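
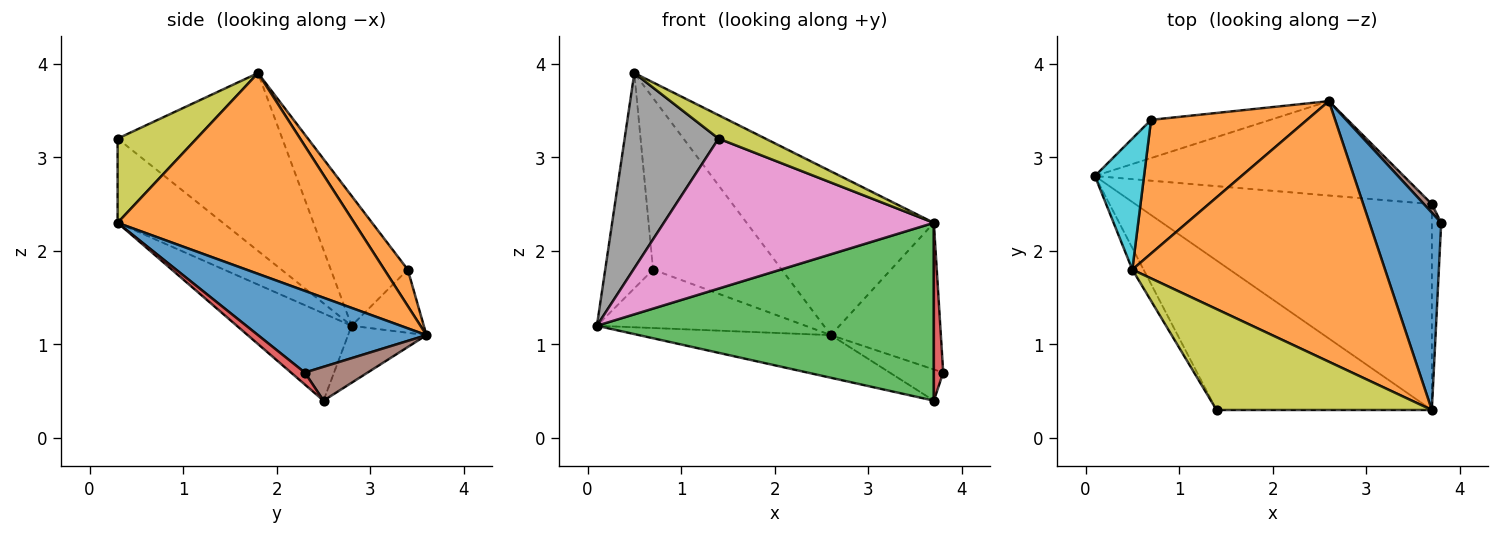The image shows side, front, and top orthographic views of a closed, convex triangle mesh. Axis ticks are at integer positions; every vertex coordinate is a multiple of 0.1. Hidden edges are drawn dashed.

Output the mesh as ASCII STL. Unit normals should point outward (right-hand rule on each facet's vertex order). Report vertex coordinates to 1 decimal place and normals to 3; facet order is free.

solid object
 facet normal 0.675 0.440 0.593
  outer loop
   vertex 2.6 3.6 1.1
   vertex 3.7 0.3 2.3
   vertex 3.8 2.3 0.7
  endloop
 endfacet
 facet normal 0.558 0.442 0.702
  outer loop
   vertex 2.6 3.6 1.1
   vertex 0.5 1.8 3.9
   vertex 3.7 0.3 2.3
  endloop
 endfacet
 facet normal -0.217 -0.638 -0.739
  outer loop
   vertex 3.7 2.5 0.4
   vertex 3.7 0.3 2.3
   vertex 0.1 2.8 1.2
  endloop
 endfacet
 facet normal 0.694 -0.471 -0.545
  outer loop
   vertex 3.7 2.5 0.4
   vertex 3.8 2.3 0.7
   vertex 3.7 0.3 2.3
  endloop
 endfacet
 facet normal -0.166 0.406 -0.899
  outer loop
   vertex 3.7 2.5 0.4
   vertex 0.1 2.8 1.2
   vertex 2.6 3.6 1.1
  endloop
 endfacet
 facet normal 0.750 0.638 0.175
  outer loop
   vertex 3.7 2.5 0.4
   vertex 2.6 3.6 1.1
   vertex 3.8 2.3 0.7
  endloop
 endfacet
 facet normal -0.266 -0.683 -0.680
  outer loop
   vertex 1.4 0.3 3.2
   vertex 0.1 2.8 1.2
   vertex 3.7 0.3 2.3
  endloop
 endfacet
 facet normal -0.867 -0.495 -0.055
  outer loop
   vertex 1.4 0.3 3.2
   vertex 0.5 1.8 3.9
   vertex 0.1 2.8 1.2
  endloop
 endfacet
 facet normal 0.356 -0.211 0.910
  outer loop
   vertex 1.4 0.3 3.2
   vertex 3.7 0.3 2.3
   vertex 0.5 1.8 3.9
  endloop
 endfacet
 facet normal -0.809 0.503 0.306
  outer loop
   vertex 0.7 3.4 1.8
   vertex 0.1 2.8 1.2
   vertex 0.5 1.8 3.9
  endloop
 endfacet
 facet normal -0.278 0.804 -0.526
  outer loop
   vertex 0.7 3.4 1.8
   vertex 2.6 3.6 1.1
   vertex 0.1 2.8 1.2
  endloop
 endfacet
 facet normal 0.142 0.781 0.608
  outer loop
   vertex 0.7 3.4 1.8
   vertex 0.5 1.8 3.9
   vertex 2.6 3.6 1.1
  endloop
 endfacet
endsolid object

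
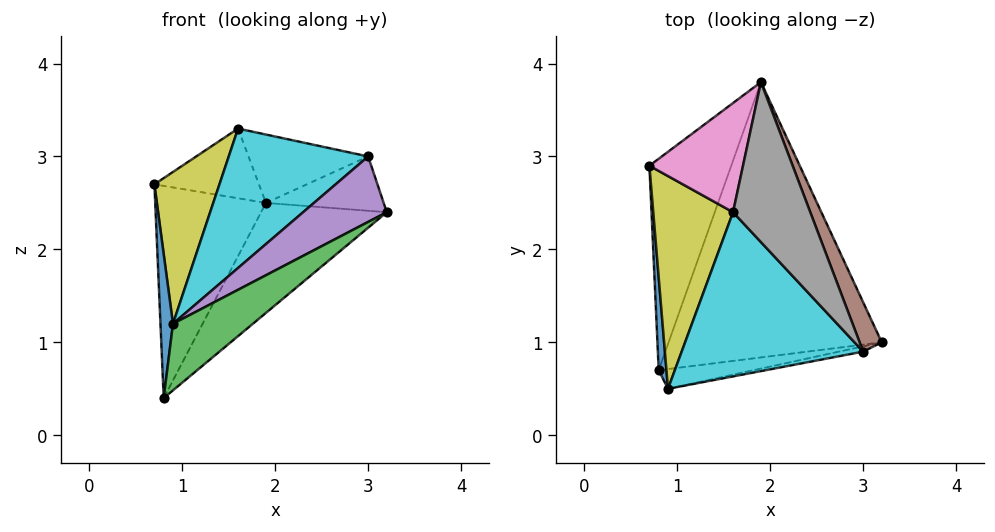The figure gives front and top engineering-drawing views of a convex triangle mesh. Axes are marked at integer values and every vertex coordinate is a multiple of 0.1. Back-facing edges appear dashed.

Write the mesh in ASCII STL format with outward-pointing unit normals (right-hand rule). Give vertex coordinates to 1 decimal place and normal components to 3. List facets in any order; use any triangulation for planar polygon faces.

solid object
 facet normal -0.986 -0.138 0.089
  outer loop
   vertex 0.8 0.7 0.4
   vertex 0.9 0.5 1.2
   vertex 0.7 2.9 2.7
  endloop
 endfacet
 facet normal -0.544 0.594 -0.592
  outer loop
   vertex 0.8 0.7 0.4
   vertex 0.7 2.9 2.7
   vertex 1.9 3.8 2.5
  endloop
 endfacet
 facet normal 0.336 -0.903 -0.268
  outer loop
   vertex 0.8 0.7 0.4
   vertex 3.2 1.0 2.4
   vertex 0.9 0.5 1.2
  endloop
 endfacet
 facet normal 0.588 0.300 -0.751
  outer loop
   vertex 0.8 0.7 0.4
   vertex 1.9 3.8 2.5
   vertex 3.2 1.0 2.4
  endloop
 endfacet
 facet normal 0.250 -0.965 -0.077
  outer loop
   vertex 3.0 0.9 3.0
   vertex 0.9 0.5 1.2
   vertex 3.2 1.0 2.4
  endloop
 endfacet
 facet normal 0.855 0.384 0.349
  outer loop
   vertex 3.0 0.9 3.0
   vertex 3.2 1.0 2.4
   vertex 1.9 3.8 2.5
  endloop
 endfacet
 facet normal -0.254 0.520 0.815
  outer loop
   vertex 1.6 2.4 3.3
   vertex 1.9 3.8 2.5
   vertex 0.7 2.9 2.7
  endloop
 endfacet
 facet normal 0.526 0.334 0.782
  outer loop
   vertex 1.6 2.4 3.3
   vertex 3.0 0.9 3.0
   vertex 1.9 3.8 2.5
  endloop
 endfacet
 facet normal -0.654 -0.439 0.616
  outer loop
   vertex 1.6 2.4 3.3
   vertex 0.7 2.9 2.7
   vertex 0.9 0.5 1.2
  endloop
 endfacet
 facet normal -0.468 -0.572 0.674
  outer loop
   vertex 1.6 2.4 3.3
   vertex 0.9 0.5 1.2
   vertex 3.0 0.9 3.0
  endloop
 endfacet
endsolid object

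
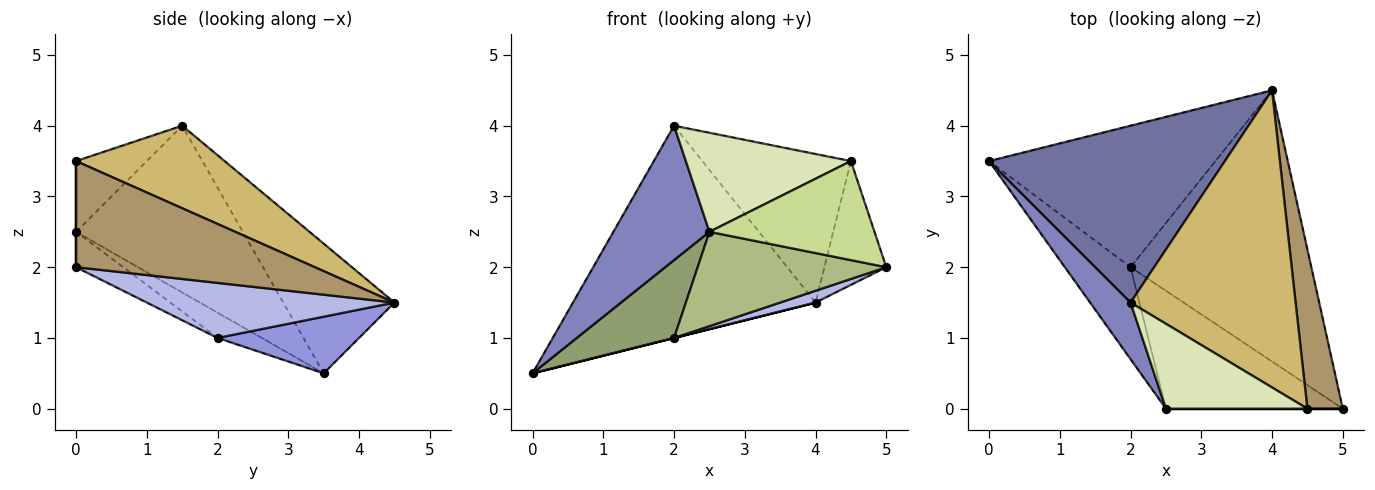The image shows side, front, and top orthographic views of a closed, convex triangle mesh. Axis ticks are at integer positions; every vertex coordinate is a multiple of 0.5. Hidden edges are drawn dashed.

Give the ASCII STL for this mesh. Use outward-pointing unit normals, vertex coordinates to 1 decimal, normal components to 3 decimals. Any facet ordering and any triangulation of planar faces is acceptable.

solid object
 facet normal -0.332 0.725 0.604
  outer loop
   vertex 2.0 1.5 4.0
   vertex 4.0 4.5 1.5
   vertex 0.0 3.5 0.5
  endloop
 endfacet
 facet normal -0.848 -0.488 0.206
  outer loop
   vertex 2.5 0.0 2.5
   vertex 2.0 1.5 4.0
   vertex 0.0 3.5 0.5
  endloop
 endfacet
 facet normal 0.243 0.000 -0.970
  outer loop
   vertex 2.0 2.0 1.0
   vertex 0.0 3.5 0.5
   vertex 4.0 4.5 1.5
  endloop
 endfacet
 facet normal 0.291 -0.042 -0.956
  outer loop
   vertex 2.0 2.0 1.0
   vertex 4.0 4.5 1.5
   vertex 5.0 0.0 2.0
  endloop
 endfacet
 facet normal -0.282 -0.620 -0.732
  outer loop
   vertex 2.0 2.0 1.0
   vertex 2.5 0.0 2.5
   vertex 0.0 3.5 0.5
  endloop
 endfacet
 facet normal -0.154 -0.617 -0.772
  outer loop
   vertex 2.0 2.0 1.0
   vertex 5.0 0.0 2.0
   vertex 2.5 0.0 2.5
  endloop
 endfacet
 facet normal 0.000 -1.000 0.000
  outer loop
   vertex 4.5 0.0 3.5
   vertex 2.5 0.0 2.5
   vertex 5.0 0.0 2.0
  endloop
 endfacet
 facet normal -0.309 -0.722 0.619
  outer loop
   vertex 4.5 0.0 3.5
   vertex 2.0 1.5 4.0
   vertex 2.5 0.0 2.5
  endloop
 endfacet
 facet normal 0.921 0.239 0.307
  outer loop
   vertex 4.5 0.0 3.5
   vertex 5.0 0.0 2.0
   vertex 4.0 4.5 1.5
  endloop
 endfacet
 facet normal 0.408 0.408 0.816
  outer loop
   vertex 4.5 0.0 3.5
   vertex 4.0 4.5 1.5
   vertex 2.0 1.5 4.0
  endloop
 endfacet
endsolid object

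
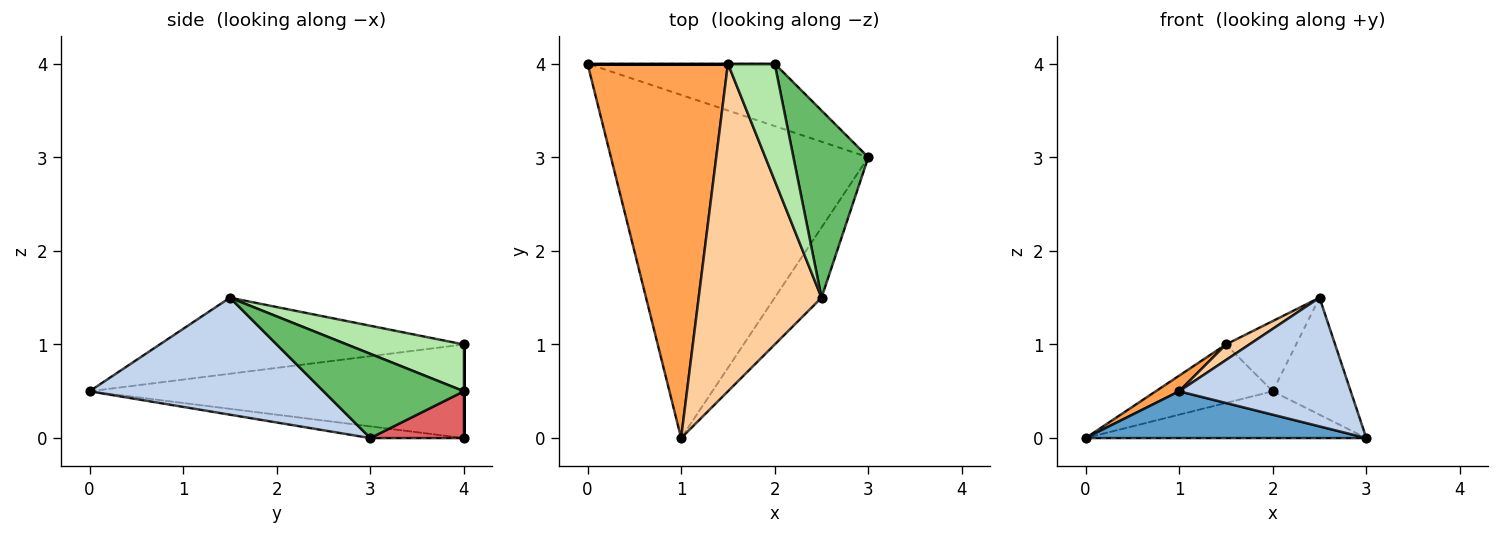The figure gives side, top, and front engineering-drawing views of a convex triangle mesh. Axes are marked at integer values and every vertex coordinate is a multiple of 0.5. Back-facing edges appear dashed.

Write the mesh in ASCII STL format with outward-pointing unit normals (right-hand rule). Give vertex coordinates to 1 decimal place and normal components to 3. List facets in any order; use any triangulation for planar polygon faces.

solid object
 facet normal -0.045 -0.135 -0.990
  outer loop
   vertex 1.0 0.0 0.5
   vertex 0.0 4.0 0.0
   vertex 3.0 3.0 0.0
  endloop
 endfacet
 facet normal 0.767 -0.563 -0.307
  outer loop
   vertex 2.5 1.5 1.5
   vertex 1.0 0.0 0.5
   vertex 3.0 3.0 0.0
  endloop
 endfacet
 facet normal -0.554 -0.035 0.832
  outer loop
   vertex 1.5 4.0 1.0
   vertex 0.0 4.0 0.0
   vertex 1.0 0.0 0.5
  endloop
 endfacet
 facet normal -0.526 -0.040 0.850
  outer loop
   vertex 1.5 4.0 1.0
   vertex 1.0 0.0 0.5
   vertex 2.5 1.5 1.5
  endloop
 endfacet
 facet normal 0.690 0.383 0.614
  outer loop
   vertex 2.0 4.0 0.5
   vertex 2.5 1.5 1.5
   vertex 3.0 3.0 0.0
  endloop
 endfacet
 facet normal 0.651 0.391 0.651
  outer loop
   vertex 2.0 4.0 0.5
   vertex 1.5 4.0 1.0
   vertex 2.5 1.5 1.5
  endloop
 endfacet
 facet normal 0.196 0.588 -0.784
  outer loop
   vertex 2.0 4.0 0.5
   vertex 3.0 3.0 0.0
   vertex 0.0 4.0 0.0
  endloop
 endfacet
 facet normal 0.000 1.000 0.000
  outer loop
   vertex 2.0 4.0 0.5
   vertex 0.0 4.0 0.0
   vertex 1.5 4.0 1.0
  endloop
 endfacet
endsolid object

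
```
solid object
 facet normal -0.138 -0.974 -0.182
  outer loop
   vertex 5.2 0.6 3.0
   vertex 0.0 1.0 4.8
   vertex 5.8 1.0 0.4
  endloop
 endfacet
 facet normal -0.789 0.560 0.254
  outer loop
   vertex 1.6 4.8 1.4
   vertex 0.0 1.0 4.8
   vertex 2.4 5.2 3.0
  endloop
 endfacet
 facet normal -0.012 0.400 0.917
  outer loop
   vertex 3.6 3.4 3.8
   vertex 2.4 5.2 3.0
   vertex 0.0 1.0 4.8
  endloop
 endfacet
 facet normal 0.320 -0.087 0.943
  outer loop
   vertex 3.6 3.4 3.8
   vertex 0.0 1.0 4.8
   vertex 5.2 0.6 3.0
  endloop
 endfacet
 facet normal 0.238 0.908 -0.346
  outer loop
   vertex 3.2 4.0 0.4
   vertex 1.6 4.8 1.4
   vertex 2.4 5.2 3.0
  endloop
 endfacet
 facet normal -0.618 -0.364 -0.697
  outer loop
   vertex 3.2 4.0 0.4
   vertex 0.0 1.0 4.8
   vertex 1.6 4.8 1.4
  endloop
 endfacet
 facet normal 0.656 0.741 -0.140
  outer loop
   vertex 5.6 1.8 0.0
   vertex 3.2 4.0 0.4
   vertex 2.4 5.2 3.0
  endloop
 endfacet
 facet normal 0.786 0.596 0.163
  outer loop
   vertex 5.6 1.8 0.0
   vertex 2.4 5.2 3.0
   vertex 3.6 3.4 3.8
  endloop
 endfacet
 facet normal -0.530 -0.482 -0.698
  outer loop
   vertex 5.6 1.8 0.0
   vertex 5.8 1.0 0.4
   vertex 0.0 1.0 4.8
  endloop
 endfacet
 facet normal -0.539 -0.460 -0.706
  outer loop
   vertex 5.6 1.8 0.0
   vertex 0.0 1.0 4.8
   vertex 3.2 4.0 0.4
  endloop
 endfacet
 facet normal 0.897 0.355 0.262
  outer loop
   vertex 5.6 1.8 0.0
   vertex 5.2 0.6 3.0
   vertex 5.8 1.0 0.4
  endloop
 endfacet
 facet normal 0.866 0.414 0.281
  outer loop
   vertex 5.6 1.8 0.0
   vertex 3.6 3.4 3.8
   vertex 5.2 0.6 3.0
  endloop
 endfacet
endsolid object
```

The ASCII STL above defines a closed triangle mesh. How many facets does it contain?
12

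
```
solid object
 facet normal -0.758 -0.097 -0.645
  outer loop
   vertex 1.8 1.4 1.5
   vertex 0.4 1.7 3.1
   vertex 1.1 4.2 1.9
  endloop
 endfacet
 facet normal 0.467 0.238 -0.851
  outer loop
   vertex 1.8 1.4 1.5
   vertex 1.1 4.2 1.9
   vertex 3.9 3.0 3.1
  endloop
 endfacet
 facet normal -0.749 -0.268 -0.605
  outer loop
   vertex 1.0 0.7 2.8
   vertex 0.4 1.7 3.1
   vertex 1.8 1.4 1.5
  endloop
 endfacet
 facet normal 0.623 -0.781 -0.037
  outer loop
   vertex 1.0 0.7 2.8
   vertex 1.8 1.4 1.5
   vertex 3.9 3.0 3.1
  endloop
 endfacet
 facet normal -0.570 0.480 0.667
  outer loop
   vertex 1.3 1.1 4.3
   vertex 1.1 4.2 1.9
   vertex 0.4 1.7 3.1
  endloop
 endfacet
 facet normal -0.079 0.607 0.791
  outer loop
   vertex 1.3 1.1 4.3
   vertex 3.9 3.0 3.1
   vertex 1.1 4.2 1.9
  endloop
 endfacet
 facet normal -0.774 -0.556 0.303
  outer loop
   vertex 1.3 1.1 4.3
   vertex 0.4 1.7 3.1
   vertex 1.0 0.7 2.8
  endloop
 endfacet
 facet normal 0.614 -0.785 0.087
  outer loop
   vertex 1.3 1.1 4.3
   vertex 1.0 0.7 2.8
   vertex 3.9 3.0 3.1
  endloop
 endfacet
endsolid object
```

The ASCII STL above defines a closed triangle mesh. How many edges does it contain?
12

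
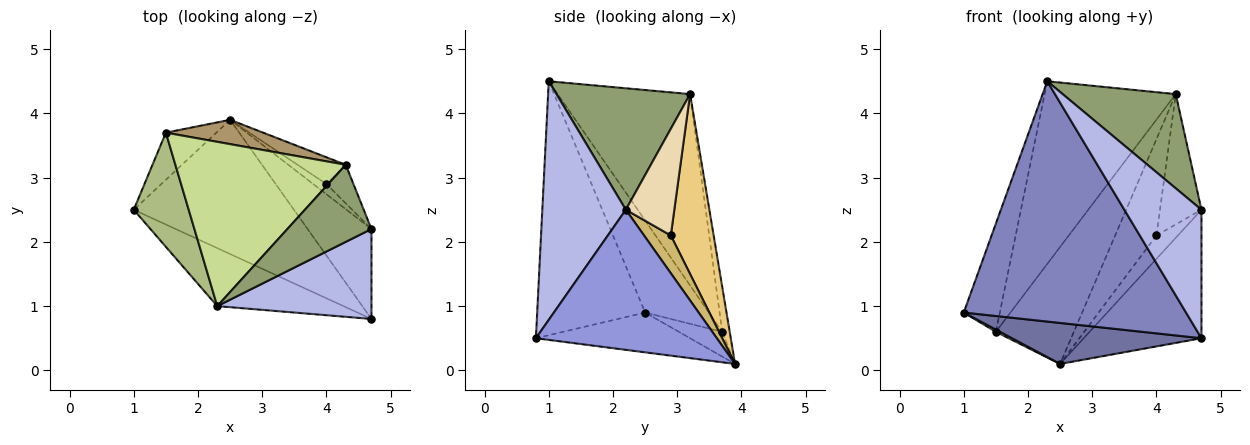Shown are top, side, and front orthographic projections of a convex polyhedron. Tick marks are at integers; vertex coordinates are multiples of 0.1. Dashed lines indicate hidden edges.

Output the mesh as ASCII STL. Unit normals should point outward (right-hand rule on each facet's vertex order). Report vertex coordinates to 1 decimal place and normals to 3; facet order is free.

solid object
 facet normal -0.231 -0.284 -0.931
  outer loop
   vertex 2.5 3.9 0.1
   vertex 4.7 0.8 0.5
   vertex 1.0 2.5 0.9
  endloop
 endfacet
 facet normal -0.427 -0.879 -0.212
  outer loop
   vertex 2.3 1.0 4.5
   vertex 1.0 2.5 0.9
   vertex 4.7 0.8 0.5
  endloop
 endfacet
 facet normal 0.783 0.510 -0.357
  outer loop
   vertex 4.7 2.2 2.5
   vertex 4.7 0.8 0.5
   vertex 2.5 3.9 0.1
  endloop
 endfacet
 facet normal 0.664 -0.613 0.429
  outer loop
   vertex 4.7 2.2 2.5
   vertex 2.3 1.0 4.5
   vertex 4.7 0.8 0.5
  endloop
 endfacet
 facet normal 0.675 -0.571 0.467
  outer loop
   vertex 4.3 3.2 4.3
   vertex 2.3 1.0 4.5
   vertex 4.7 2.2 2.5
  endloop
 endfacet
 facet normal -0.772 0.437 0.461
  outer loop
   vertex 1.5 3.7 0.6
   vertex 1.0 2.5 0.9
   vertex 2.3 1.0 4.5
  endloop
 endfacet
 facet normal -0.600 0.595 0.535
  outer loop
   vertex 1.5 3.7 0.6
   vertex 2.3 1.0 4.5
   vertex 4.3 3.2 4.3
  endloop
 endfacet
 facet normal -0.440 -0.041 -0.897
  outer loop
   vertex 1.5 3.7 0.6
   vertex 2.5 3.9 0.1
   vertex 1.0 2.5 0.9
  endloop
 endfacet
 facet normal -0.094 0.975 0.203
  outer loop
   vertex 1.5 3.7 0.6
   vertex 4.3 3.2 4.3
   vertex 2.5 3.9 0.1
  endloop
 endfacet
 facet normal 0.753 0.603 -0.264
  outer loop
   vertex 4.0 2.9 2.1
   vertex 4.7 2.2 2.5
   vertex 2.5 3.9 0.1
  endloop
 endfacet
 facet normal 0.707 0.682 -0.189
  outer loop
   vertex 4.0 2.9 2.1
   vertex 2.5 3.9 0.1
   vertex 4.3 3.2 4.3
  endloop
 endfacet
 facet normal 0.746 0.638 -0.189
  outer loop
   vertex 4.0 2.9 2.1
   vertex 4.3 3.2 4.3
   vertex 4.7 2.2 2.5
  endloop
 endfacet
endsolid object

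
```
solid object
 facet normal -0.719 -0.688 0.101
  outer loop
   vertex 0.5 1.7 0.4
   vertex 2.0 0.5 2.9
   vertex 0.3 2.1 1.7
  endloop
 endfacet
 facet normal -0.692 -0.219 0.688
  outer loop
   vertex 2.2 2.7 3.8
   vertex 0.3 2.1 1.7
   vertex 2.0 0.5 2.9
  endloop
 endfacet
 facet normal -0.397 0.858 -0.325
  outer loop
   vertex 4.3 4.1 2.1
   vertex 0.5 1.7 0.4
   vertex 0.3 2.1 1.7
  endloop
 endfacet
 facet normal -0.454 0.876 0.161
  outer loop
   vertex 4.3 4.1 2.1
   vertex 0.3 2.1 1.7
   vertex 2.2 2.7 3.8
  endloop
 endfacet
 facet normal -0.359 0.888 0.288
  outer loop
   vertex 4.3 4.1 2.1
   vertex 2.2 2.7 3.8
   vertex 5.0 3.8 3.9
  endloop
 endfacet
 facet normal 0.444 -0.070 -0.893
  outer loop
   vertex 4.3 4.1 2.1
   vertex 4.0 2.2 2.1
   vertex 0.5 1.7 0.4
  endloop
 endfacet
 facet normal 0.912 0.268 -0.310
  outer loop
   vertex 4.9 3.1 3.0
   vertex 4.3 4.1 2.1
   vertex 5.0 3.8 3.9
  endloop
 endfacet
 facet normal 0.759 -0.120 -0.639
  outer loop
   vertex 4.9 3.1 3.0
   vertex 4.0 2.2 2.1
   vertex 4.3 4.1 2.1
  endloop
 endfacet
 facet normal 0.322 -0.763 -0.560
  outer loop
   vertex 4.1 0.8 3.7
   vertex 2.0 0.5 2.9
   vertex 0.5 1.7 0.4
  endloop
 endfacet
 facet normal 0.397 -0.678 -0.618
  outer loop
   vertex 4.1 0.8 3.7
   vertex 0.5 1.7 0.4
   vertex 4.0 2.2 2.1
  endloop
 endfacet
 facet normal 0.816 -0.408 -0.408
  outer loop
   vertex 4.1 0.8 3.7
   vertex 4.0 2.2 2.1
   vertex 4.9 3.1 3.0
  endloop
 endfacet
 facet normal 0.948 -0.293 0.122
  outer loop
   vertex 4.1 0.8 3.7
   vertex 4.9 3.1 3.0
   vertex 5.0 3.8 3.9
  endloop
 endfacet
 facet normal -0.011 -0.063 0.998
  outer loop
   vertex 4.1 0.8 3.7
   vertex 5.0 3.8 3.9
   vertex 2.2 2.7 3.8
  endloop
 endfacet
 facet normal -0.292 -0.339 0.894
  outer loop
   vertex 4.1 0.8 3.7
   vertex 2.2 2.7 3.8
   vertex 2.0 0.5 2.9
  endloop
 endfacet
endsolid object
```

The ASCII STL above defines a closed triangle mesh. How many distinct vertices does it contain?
9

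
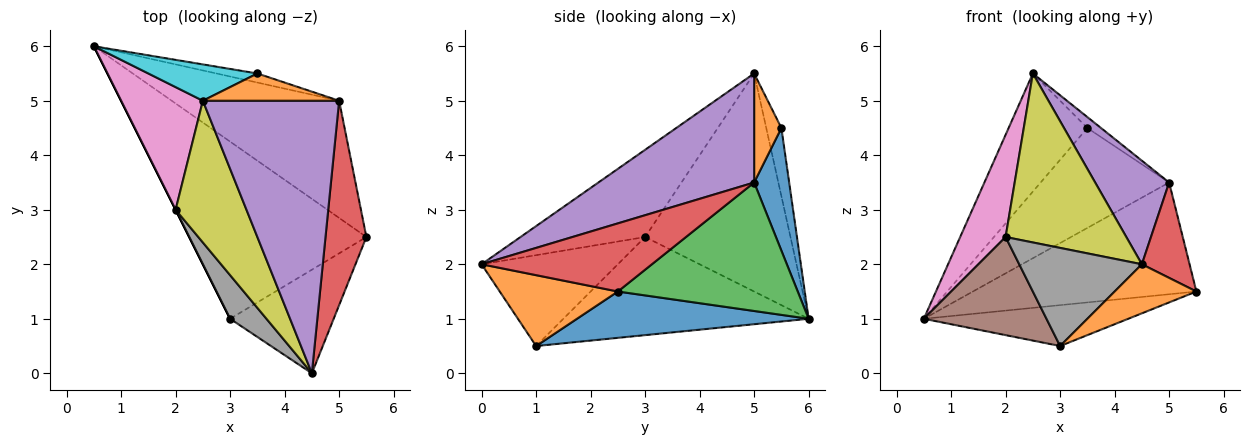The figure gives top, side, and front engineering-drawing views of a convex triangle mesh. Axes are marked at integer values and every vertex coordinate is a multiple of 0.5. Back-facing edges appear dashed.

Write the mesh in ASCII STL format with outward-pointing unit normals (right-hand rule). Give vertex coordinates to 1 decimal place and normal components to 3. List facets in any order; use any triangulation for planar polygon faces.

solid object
 facet normal 0.247 0.218 -0.944
  outer loop
   vertex 3.0 1.0 0.5
   vertex 0.5 6.0 1.0
   vertex 5.5 2.5 1.5
  endloop
 endfacet
 facet normal 0.526 -0.364 -0.769
  outer loop
   vertex 4.5 0.0 2.0
   vertex 3.0 1.0 0.5
   vertex 5.5 2.5 1.5
  endloop
 endfacet
 facet normal 0.486 0.603 -0.633
  outer loop
   vertex 5.0 5.0 3.5
   vertex 5.5 2.5 1.5
   vertex 0.5 6.0 1.0
  endloop
 endfacet
 facet normal 0.834 -0.233 0.500
  outer loop
   vertex 5.0 5.0 3.5
   vertex 4.5 0.0 2.0
   vertex 5.5 2.5 1.5
  endloop
 endfacet
 facet normal 0.599 -0.284 0.749
  outer loop
   vertex 5.0 5.0 3.5
   vertex 2.5 5.0 5.5
   vertex 4.5 0.0 2.0
  endloop
 endfacet
 facet normal -0.894 -0.447 0.000
  outer loop
   vertex 2.0 3.0 2.5
   vertex 0.5 6.0 1.0
   vertex 3.0 1.0 0.5
  endloop
 endfacet
 facet normal -0.899 -0.281 0.337
  outer loop
   vertex 2.0 3.0 2.5
   vertex 2.5 5.0 5.5
   vertex 0.5 6.0 1.0
  endloop
 endfacet
 facet normal -0.712 -0.641 0.285
  outer loop
   vertex 2.0 3.0 2.5
   vertex 3.0 1.0 0.5
   vertex 4.5 0.0 2.0
  endloop
 endfacet
 facet normal -0.620 -0.601 0.504
  outer loop
   vertex 2.0 3.0 2.5
   vertex 4.5 0.0 2.0
   vertex 2.5 5.0 5.5
  endloop
 endfacet
 facet normal -0.181 0.940 0.289
  outer loop
   vertex 3.5 5.5 4.5
   vertex 0.5 6.0 1.0
   vertex 2.5 5.0 5.5
  endloop
 endfacet
 facet normal 0.262 0.961 -0.087
  outer loop
   vertex 3.5 5.5 4.5
   vertex 5.0 5.0 3.5
   vertex 0.5 6.0 1.0
  endloop
 endfacet
 facet normal 0.596 0.298 0.745
  outer loop
   vertex 3.5 5.5 4.5
   vertex 2.5 5.0 5.5
   vertex 5.0 5.0 3.5
  endloop
 endfacet
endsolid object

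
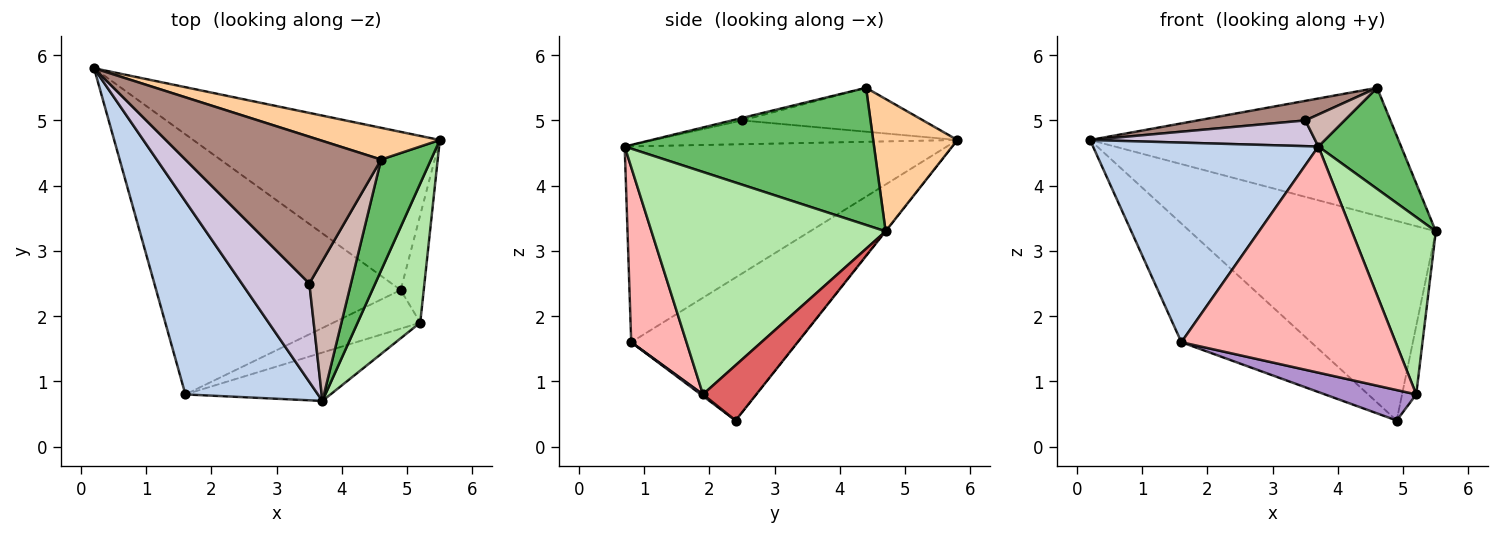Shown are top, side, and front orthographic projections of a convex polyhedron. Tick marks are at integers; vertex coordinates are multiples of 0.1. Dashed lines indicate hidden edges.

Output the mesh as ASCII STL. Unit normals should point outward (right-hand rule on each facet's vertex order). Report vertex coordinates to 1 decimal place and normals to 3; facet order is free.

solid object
 facet normal -0.001 0.784 -0.621
  outer loop
   vertex 4.9 2.4 0.4
   vertex 0.2 5.8 4.7
   vertex 5.5 4.7 3.3
  endloop
 endfacet
 facet normal -0.717 -0.501 0.485
  outer loop
   vertex 1.6 0.8 1.6
   vertex 3.7 0.7 4.6
   vertex 0.2 5.8 4.7
  endloop
 endfacet
 facet normal -0.470 0.366 -0.803
  outer loop
   vertex 1.6 0.8 1.6
   vertex 0.2 5.8 4.7
   vertex 4.9 2.4 0.4
  endloop
 endfacet
 facet normal 0.256 0.938 0.233
  outer loop
   vertex 4.6 4.4 5.5
   vertex 5.5 4.7 3.3
   vertex 0.2 5.8 4.7
  endloop
 endfacet
 facet normal 0.897 -0.298 0.326
  outer loop
   vertex 4.6 4.4 5.5
   vertex 3.7 0.7 4.6
   vertex 5.5 4.7 3.3
  endloop
 endfacet
 facet normal 0.910 -0.326 0.256
  outer loop
   vertex 5.2 1.9 0.8
   vertex 5.5 4.7 3.3
   vertex 3.7 0.7 4.6
  endloop
 endfacet
 facet normal 0.896 0.238 -0.374
  outer loop
   vertex 5.2 1.9 0.8
   vertex 4.9 2.4 0.4
   vertex 5.5 4.7 3.3
  endloop
 endfacet
 facet normal 0.245 -0.948 -0.203
  outer loop
   vertex 5.2 1.9 0.8
   vertex 3.7 0.7 4.6
   vertex 1.6 0.8 1.6
  endloop
 endfacet
 facet normal 0.015 -0.619 -0.785
  outer loop
   vertex 5.2 1.9 0.8
   vertex 1.6 0.8 1.6
   vertex 4.9 2.4 0.4
  endloop
 endfacet
 facet normal -0.323 -0.239 0.916
  outer loop
   vertex 3.5 2.5 5.0
   vertex 0.2 5.8 4.7
   vertex 3.7 0.7 4.6
  endloop
 endfacet
 facet normal -0.217 -0.129 0.968
  outer loop
   vertex 3.5 2.5 5.0
   vertex 4.6 4.4 5.5
   vertex 0.2 5.8 4.7
  endloop
 endfacet
 facet normal -0.058 -0.223 0.973
  outer loop
   vertex 3.5 2.5 5.0
   vertex 3.7 0.7 4.6
   vertex 4.6 4.4 5.5
  endloop
 endfacet
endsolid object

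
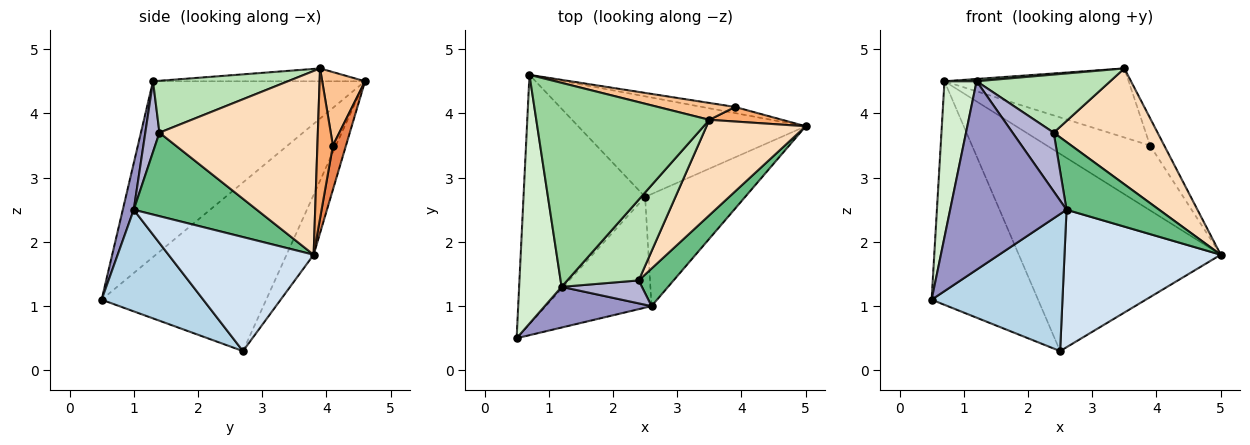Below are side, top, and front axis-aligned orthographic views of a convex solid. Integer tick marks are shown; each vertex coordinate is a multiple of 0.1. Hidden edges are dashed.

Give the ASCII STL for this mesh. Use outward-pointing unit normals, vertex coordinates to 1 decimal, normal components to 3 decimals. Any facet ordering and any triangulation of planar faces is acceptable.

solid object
 facet normal -0.718 0.465 -0.518
  outer loop
   vertex 2.5 2.7 0.3
   vertex 0.5 0.5 1.1
   vertex 0.7 4.6 4.5
  endloop
 endfacet
 facet normal -0.119 0.885 -0.451
  outer loop
   vertex 2.5 2.7 0.3
   vertex 0.7 4.6 4.5
   vertex 5.0 3.8 1.8
  endloop
 endfacet
 facet normal 0.517 -0.666 -0.538
  outer loop
   vertex 2.6 1.0 2.5
   vertex 0.5 0.5 1.1
   vertex 2.5 2.7 0.3
  endloop
 endfacet
 facet normal 0.584 -0.629 -0.513
  outer loop
   vertex 2.6 1.0 2.5
   vertex 2.5 2.7 0.3
   vertex 5.0 3.8 1.8
  endloop
 endfacet
 facet normal 0.125 0.988 -0.093
  outer loop
   vertex 3.9 4.1 3.5
   vertex 5.0 3.8 1.8
   vertex 0.7 4.6 4.5
  endloop
 endfacet
 facet normal 0.695 0.635 0.337
  outer loop
   vertex 3.9 4.1 3.5
   vertex 3.5 3.9 4.7
   vertex 5.0 3.8 1.8
  endloop
 endfacet
 facet normal 0.220 0.948 0.231
  outer loop
   vertex 3.9 4.1 3.5
   vertex 0.7 4.6 4.5
   vertex 3.5 3.9 4.7
  endloop
 endfacet
 facet normal 0.762 -0.500 0.411
  outer loop
   vertex 2.4 1.4 3.7
   vertex 5.0 3.8 1.8
   vertex 3.5 3.9 4.7
  endloop
 endfacet
 facet normal 0.758 -0.570 0.316
  outer loop
   vertex 2.4 1.4 3.7
   vertex 2.6 1.0 2.5
   vertex 5.0 3.8 1.8
  endloop
 endfacet
 facet normal -0.074 -0.011 0.997
  outer loop
   vertex 1.2 1.3 4.5
   vertex 3.5 3.9 4.7
   vertex 0.7 4.6 4.5
  endloop
 endfacet
 facet normal 0.508 -0.503 0.699
  outer loop
   vertex 1.2 1.3 4.5
   vertex 2.4 1.4 3.7
   vertex 3.5 3.9 4.7
  endloop
 endfacet
 facet normal -0.962 -0.146 0.232
  outer loop
   vertex 1.2 1.3 4.5
   vertex 0.7 4.6 4.5
   vertex 0.5 0.5 1.1
  endloop
 endfacet
 facet normal 0.092 -0.973 0.210
  outer loop
   vertex 1.2 1.3 4.5
   vertex 0.5 0.5 1.1
   vertex 2.6 1.0 2.5
  endloop
 endfacet
 facet normal 0.305 -0.887 0.347
  outer loop
   vertex 1.2 1.3 4.5
   vertex 2.6 1.0 2.5
   vertex 2.4 1.4 3.7
  endloop
 endfacet
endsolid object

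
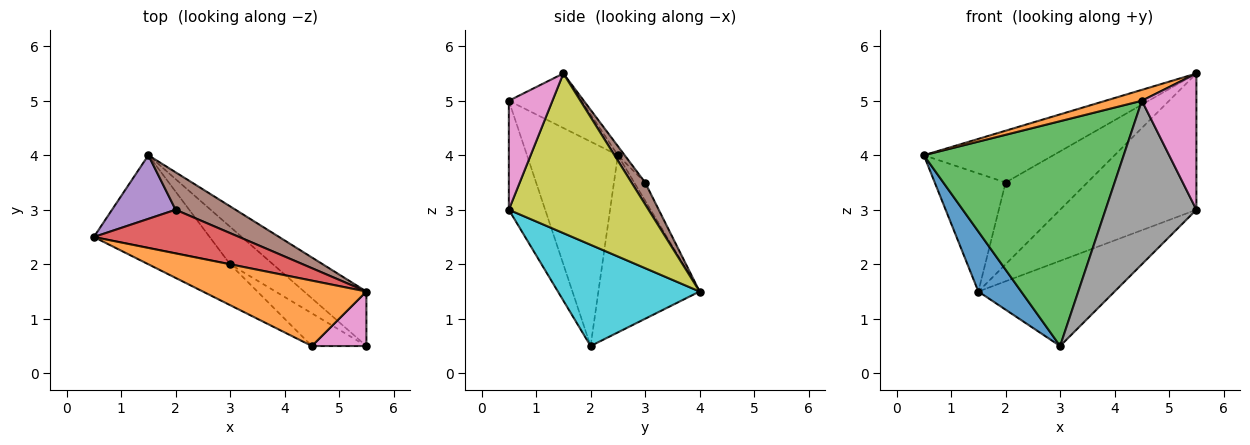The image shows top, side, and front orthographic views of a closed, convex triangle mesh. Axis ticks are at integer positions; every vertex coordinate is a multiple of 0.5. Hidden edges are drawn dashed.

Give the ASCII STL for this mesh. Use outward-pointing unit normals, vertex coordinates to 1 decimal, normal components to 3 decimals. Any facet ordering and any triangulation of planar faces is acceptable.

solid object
 facet normal -0.789 -0.334 -0.516
  outer loop
   vertex 3.0 2.0 0.5
   vertex 0.5 2.5 4.0
   vertex 1.5 4.0 1.5
  endloop
 endfacet
 facet normal -0.312 -0.156 0.937
  outer loop
   vertex 4.5 0.5 5.0
   vertex 5.5 1.5 5.5
   vertex 0.5 2.5 4.0
  endloop
 endfacet
 facet normal -0.408 -0.898 -0.163
  outer loop
   vertex 4.5 0.5 5.0
   vertex 0.5 2.5 4.0
   vertex 3.0 2.0 0.5
  endloop
 endfacet
 facet normal -0.040 0.764 0.644
  outer loop
   vertex 2.0 3.0 3.5
   vertex 0.5 2.5 4.0
   vertex 5.5 1.5 5.5
  endloop
 endfacet
 facet normal -0.134 0.873 0.470
  outer loop
   vertex 2.0 3.0 3.5
   vertex 1.5 4.0 1.5
   vertex 0.5 2.5 4.0
  endloop
 endfacet
 facet normal 0.150 0.899 0.412
  outer loop
   vertex 2.0 3.0 3.5
   vertex 5.5 1.5 5.5
   vertex 1.5 4.0 1.5
  endloop
 endfacet
 facet normal 0.596 -0.745 0.298
  outer loop
   vertex 5.5 0.5 3.0
   vertex 5.5 1.5 5.5
   vertex 4.5 0.5 5.0
  endloop
 endfacet
 facet normal -0.365 -0.913 -0.183
  outer loop
   vertex 5.5 0.5 3.0
   vertex 4.5 0.5 5.0
   vertex 3.0 2.0 0.5
  endloop
 endfacet
 facet normal 0.689 0.673 -0.269
  outer loop
   vertex 5.5 0.5 3.0
   vertex 1.5 4.0 1.5
   vertex 5.5 1.5 5.5
  endloop
 endfacet
 facet normal 0.689 0.663 -0.292
  outer loop
   vertex 5.5 0.5 3.0
   vertex 3.0 2.0 0.5
   vertex 1.5 4.0 1.5
  endloop
 endfacet
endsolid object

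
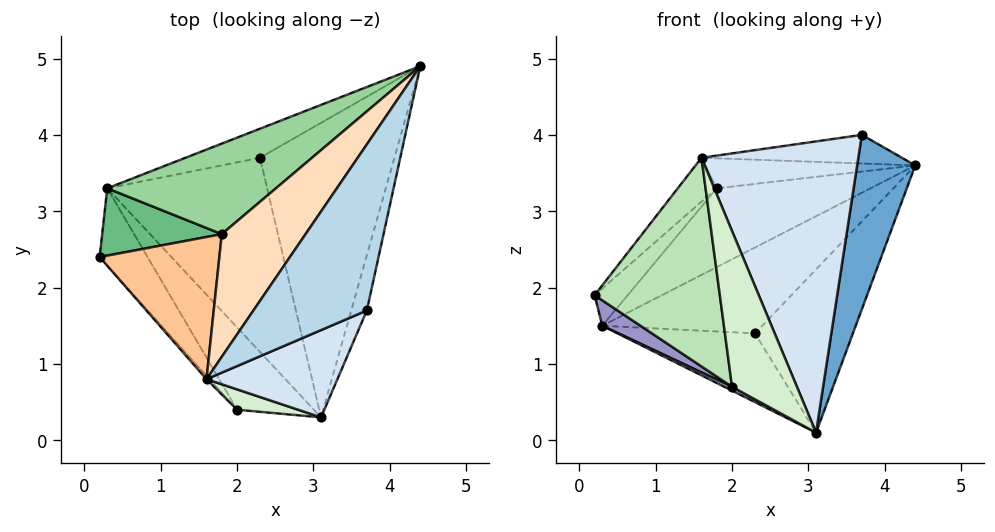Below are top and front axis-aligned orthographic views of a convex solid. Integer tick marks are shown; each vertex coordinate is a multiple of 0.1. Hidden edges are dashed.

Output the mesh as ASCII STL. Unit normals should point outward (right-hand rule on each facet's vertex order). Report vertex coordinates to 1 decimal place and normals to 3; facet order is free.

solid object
 facet normal 0.973 -0.222 -0.070
  outer loop
   vertex 3.7 1.7 4.0
   vertex 3.1 0.3 0.1
   vertex 4.4 4.9 3.6
  endloop
 endfacet
 facet normal 0.539 0.408 -0.737
  outer loop
   vertex 2.3 3.7 1.4
   vertex 4.4 4.9 3.6
   vertex 3.1 0.3 0.1
  endloop
 endfacet
 facet normal -0.209 0.166 0.964
  outer loop
   vertex 1.6 0.8 3.7
   vertex 3.7 1.7 4.0
   vertex 4.4 4.9 3.6
  endloop
 endfacet
 facet normal 0.347 -0.899 0.269
  outer loop
   vertex 1.6 0.8 3.7
   vertex 3.1 0.3 0.1
   vertex 3.7 1.7 4.0
  endloop
 endfacet
 facet normal -0.201 0.928 -0.314
  outer loop
   vertex 0.3 3.3 1.5
   vertex 4.4 4.9 3.6
   vertex 2.3 3.7 1.4
  endloop
 endfacet
 facet normal -0.113 0.332 -0.937
  outer loop
   vertex 0.3 3.3 1.5
   vertex 2.3 3.7 1.4
   vertex 3.1 0.3 0.1
  endloop
 endfacet
 facet normal -0.665 0.220 0.713
  outer loop
   vertex 1.8 2.7 3.3
   vertex 0.2 2.4 1.9
   vertex 1.6 0.8 3.7
  endloop
 endfacet
 facet normal -0.299 0.227 0.927
  outer loop
   vertex 1.8 2.7 3.3
   vertex 1.6 0.8 3.7
   vertex 4.4 4.9 3.6
  endloop
 endfacet
 facet normal -0.650 0.368 0.665
  outer loop
   vertex 1.8 2.7 3.3
   vertex 0.3 3.3 1.5
   vertex 0.2 2.4 1.9
  endloop
 endfacet
 facet normal -0.541 0.552 0.635
  outer loop
   vertex 1.8 2.7 3.3
   vertex 4.4 4.9 3.6
   vertex 0.3 3.3 1.5
  endloop
 endfacet
 facet normal -0.746 -0.665 -0.011
  outer loop
   vertex 2.0 0.4 0.7
   vertex 1.6 0.8 3.7
   vertex 0.2 2.4 1.9
  endloop
 endfacet
 facet normal -0.019 -0.991 0.130
  outer loop
   vertex 2.0 0.4 0.7
   vertex 3.1 0.3 0.1
   vertex 1.6 0.8 3.7
  endloop
 endfacet
 facet normal -0.700 -0.224 -0.678
  outer loop
   vertex 2.0 0.4 0.7
   vertex 0.2 2.4 1.9
   vertex 0.3 3.3 1.5
  endloop
 endfacet
 facet normal -0.481 -0.041 -0.876
  outer loop
   vertex 2.0 0.4 0.7
   vertex 0.3 3.3 1.5
   vertex 3.1 0.3 0.1
  endloop
 endfacet
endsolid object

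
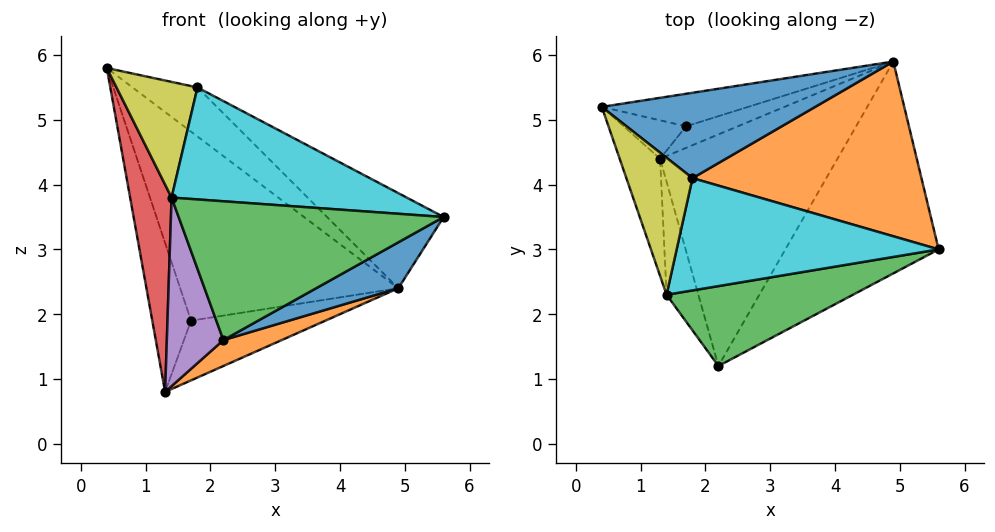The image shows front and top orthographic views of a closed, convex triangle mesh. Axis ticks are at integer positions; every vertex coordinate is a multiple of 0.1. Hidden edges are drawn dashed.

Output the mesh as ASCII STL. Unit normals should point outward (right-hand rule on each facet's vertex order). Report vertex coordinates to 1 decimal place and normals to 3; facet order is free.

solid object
 facet normal 0.550 -0.177 -0.816
  outer loop
   vertex 4.9 5.9 2.4
   vertex 5.6 3.0 3.5
   vertex 2.2 1.2 1.6
  endloop
 endfacet
 facet normal 0.439 -0.100 -0.893
  outer loop
   vertex 4.9 5.9 2.4
   vertex 2.2 1.2 1.6
   vertex 1.3 4.4 0.8
  endloop
 endfacet
 facet normal 0.177 -0.853 0.491
  outer loop
   vertex 1.4 2.3 3.8
   vertex 2.2 1.2 1.6
   vertex 5.6 3.0 3.5
  endloop
 endfacet
 facet normal -0.962 -0.239 -0.135
  outer loop
   vertex 1.4 2.3 3.8
   vertex 0.4 5.2 5.8
   vertex 1.3 4.4 0.8
  endloop
 endfacet
 facet normal -0.933 -0.309 -0.185
  outer loop
   vertex 1.4 2.3 3.8
   vertex 1.3 4.4 0.8
   vertex 2.2 1.2 1.6
  endloop
 endfacet
 facet normal -0.465 0.858 -0.221
  outer loop
   vertex 1.7 4.9 1.9
   vertex 1.3 4.4 0.8
   vertex 0.4 5.2 5.8
  endloop
 endfacet
 facet normal -0.271 0.949 -0.163
  outer loop
   vertex 1.7 4.9 1.9
   vertex 0.4 5.2 5.8
   vertex 4.9 5.9 2.4
  endloop
 endfacet
 facet normal -0.234 0.914 -0.330
  outer loop
   vertex 1.7 4.9 1.9
   vertex 4.9 5.9 2.4
   vertex 1.3 4.4 0.8
  endloop
 endfacet
 facet normal -0.325 -0.610 0.723
  outer loop
   vertex 1.8 4.1 5.5
   vertex 0.4 5.2 5.8
   vertex 1.4 2.3 3.8
  endloop
 endfacet
 facet normal 0.166 -0.696 0.698
  outer loop
   vertex 1.8 4.1 5.5
   vertex 1.4 2.3 3.8
   vertex 5.6 3.0 3.5
  endloop
 endfacet
 facet normal 0.500 0.432 0.751
  outer loop
   vertex 1.8 4.1 5.5
   vertex 4.9 5.9 2.4
   vertex 0.4 5.2 5.8
  endloop
 endfacet
 facet normal 0.515 0.410 0.753
  outer loop
   vertex 1.8 4.1 5.5
   vertex 5.6 3.0 3.5
   vertex 4.9 5.9 2.4
  endloop
 endfacet
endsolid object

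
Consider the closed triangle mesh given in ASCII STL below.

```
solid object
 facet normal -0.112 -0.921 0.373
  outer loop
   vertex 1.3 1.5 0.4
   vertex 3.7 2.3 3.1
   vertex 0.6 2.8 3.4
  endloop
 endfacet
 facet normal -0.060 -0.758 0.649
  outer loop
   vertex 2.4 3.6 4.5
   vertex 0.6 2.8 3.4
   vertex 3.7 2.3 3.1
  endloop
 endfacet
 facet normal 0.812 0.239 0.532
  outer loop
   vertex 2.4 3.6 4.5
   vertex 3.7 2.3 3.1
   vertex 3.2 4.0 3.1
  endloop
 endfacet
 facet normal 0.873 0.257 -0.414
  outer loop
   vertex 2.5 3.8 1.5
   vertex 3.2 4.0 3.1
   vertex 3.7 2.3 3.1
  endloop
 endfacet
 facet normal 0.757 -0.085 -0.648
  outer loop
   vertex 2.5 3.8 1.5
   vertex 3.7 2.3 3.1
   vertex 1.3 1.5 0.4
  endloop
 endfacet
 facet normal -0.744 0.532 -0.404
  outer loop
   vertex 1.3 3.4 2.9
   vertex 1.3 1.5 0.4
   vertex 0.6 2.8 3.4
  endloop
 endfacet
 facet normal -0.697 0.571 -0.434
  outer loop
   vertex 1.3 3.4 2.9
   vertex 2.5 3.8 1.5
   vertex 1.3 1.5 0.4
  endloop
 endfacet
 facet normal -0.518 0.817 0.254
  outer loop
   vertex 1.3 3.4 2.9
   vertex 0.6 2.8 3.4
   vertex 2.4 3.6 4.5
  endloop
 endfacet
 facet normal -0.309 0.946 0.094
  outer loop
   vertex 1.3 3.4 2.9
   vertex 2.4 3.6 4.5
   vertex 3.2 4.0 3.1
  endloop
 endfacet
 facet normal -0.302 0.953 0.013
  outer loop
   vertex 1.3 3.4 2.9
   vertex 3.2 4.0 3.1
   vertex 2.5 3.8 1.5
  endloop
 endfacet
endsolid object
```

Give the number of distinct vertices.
7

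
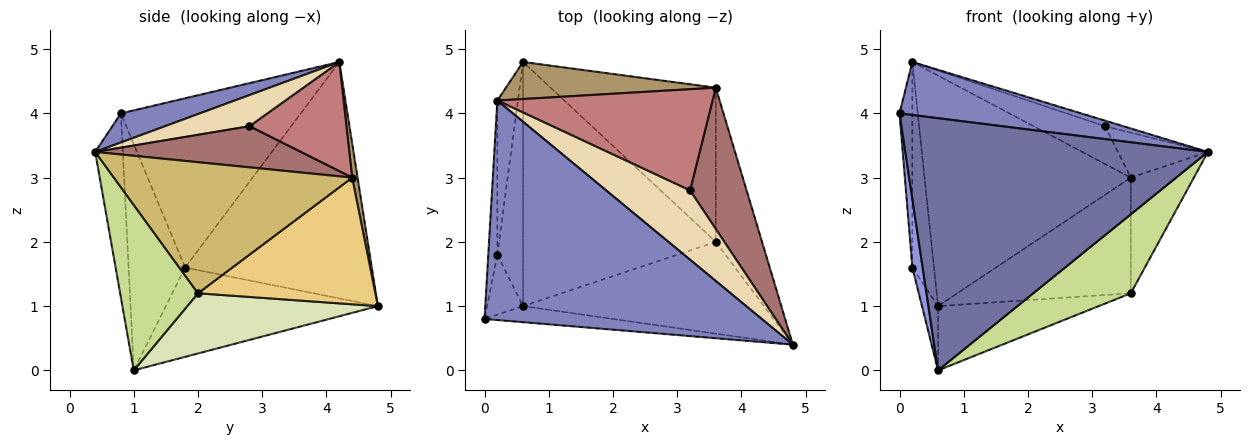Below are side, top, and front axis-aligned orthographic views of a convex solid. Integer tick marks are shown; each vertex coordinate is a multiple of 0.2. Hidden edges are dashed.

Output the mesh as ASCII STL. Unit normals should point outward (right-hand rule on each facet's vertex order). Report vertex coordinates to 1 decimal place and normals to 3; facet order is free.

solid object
 facet normal -0.091 -0.994 -0.063
  outer loop
   vertex 0.6 1.0 0.0
   vertex 4.8 0.4 3.4
   vertex 0.0 0.8 4.0
  endloop
 endfacet
 facet normal 0.101 -0.234 0.967
  outer loop
   vertex 0.2 4.2 4.8
   vertex 0.0 0.8 4.0
   vertex 4.8 0.4 3.4
  endloop
 endfacet
 facet normal -0.972 -0.177 -0.155
  outer loop
   vertex 0.2 1.8 1.6
   vertex 0.6 1.0 0.0
   vertex 0.0 0.8 4.0
  endloop
 endfacet
 facet normal -0.958 0.073 -0.276
  outer loop
   vertex 0.2 1.8 1.6
   vertex 0.6 4.8 1.0
   vertex 0.6 1.0 0.0
  endloop
 endfacet
 facet normal -0.996 0.071 -0.053
  outer loop
   vertex 0.2 1.8 1.6
   vertex 0.0 0.8 4.0
   vertex 0.2 4.2 4.8
  endloop
 endfacet
 facet normal -0.990 0.115 -0.086
  outer loop
   vertex 0.2 1.8 1.6
   vertex 0.2 4.2 4.8
   vertex 0.6 4.8 1.0
  endloop
 endfacet
 facet normal 0.462 -0.578 -0.673
  outer loop
   vertex 3.6 2.0 1.2
   vertex 4.8 0.4 3.4
   vertex 0.6 1.0 0.0
  endloop
 endfacet
 facet normal 0.289 0.244 -0.926
  outer loop
   vertex 3.6 2.0 1.2
   vertex 0.6 1.0 0.0
   vertex 0.6 4.8 1.0
  endloop
 endfacet
 facet normal 0.026 0.987 0.159
  outer loop
   vertex 3.6 4.4 3.0
   vertex 0.6 4.8 1.0
   vertex 0.2 4.2 4.8
  endloop
 endfacet
 facet normal 0.915 0.242 -0.323
  outer loop
   vertex 3.6 4.4 3.0
   vertex 4.8 0.4 3.4
   vertex 3.6 2.0 1.2
  endloop
 endfacet
 facet normal 0.523 0.511 -0.682
  outer loop
   vertex 3.6 4.4 3.0
   vertex 3.6 2.0 1.2
   vertex 0.6 4.8 1.0
  endloop
 endfacet
 facet normal 0.347 0.075 0.935
  outer loop
   vertex 3.2 2.8 3.8
   vertex 0.2 4.2 4.8
   vertex 4.8 0.4 3.4
  endloop
 endfacet
 facet normal 0.570 0.249 0.783
  outer loop
   vertex 3.2 2.8 3.8
   vertex 4.8 0.4 3.4
   vertex 3.6 4.4 3.0
  endloop
 endfacet
 facet normal 0.429 0.316 0.846
  outer loop
   vertex 3.2 2.8 3.8
   vertex 3.6 4.4 3.0
   vertex 0.2 4.2 4.8
  endloop
 endfacet
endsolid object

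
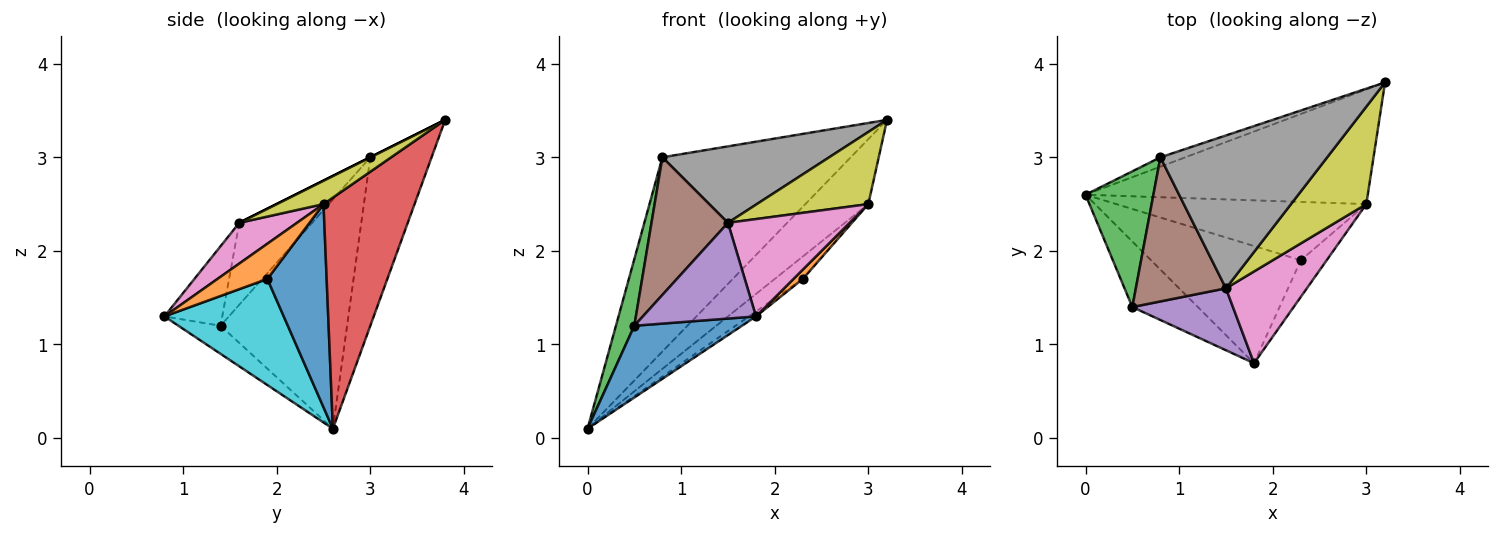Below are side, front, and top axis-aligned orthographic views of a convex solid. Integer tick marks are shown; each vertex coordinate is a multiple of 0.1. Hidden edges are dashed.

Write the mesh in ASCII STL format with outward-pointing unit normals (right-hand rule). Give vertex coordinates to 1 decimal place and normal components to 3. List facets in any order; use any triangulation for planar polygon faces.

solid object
 facet normal -0.278 -0.709 -0.648
  outer loop
   vertex 0.5 1.4 1.2
   vertex 0.0 2.6 0.1
   vertex 1.8 0.8 1.3
  endloop
 endfacet
 facet normal -0.309 0.950 -0.046
  outer loop
   vertex 0.8 3.0 3.0
   vertex 3.2 3.8 3.4
   vertex 0.0 2.6 0.1
  endloop
 endfacet
 facet normal -0.950 -0.138 0.281
  outer loop
   vertex 0.8 3.0 3.0
   vertex 0.0 2.6 0.1
   vertex 0.5 1.4 1.2
  endloop
 endfacet
 facet normal 0.580 0.401 -0.709
  outer loop
   vertex 3.0 2.5 2.5
   vertex 0.0 2.6 0.1
   vertex 3.2 3.8 3.4
  endloop
 endfacet
 facet normal -0.395 -0.772 0.499
  outer loop
   vertex 1.5 1.6 2.3
   vertex 0.5 1.4 1.2
   vertex 1.8 0.8 1.3
  endloop
 endfacet
 facet normal -0.549 -0.577 0.604
  outer loop
   vertex 1.5 1.6 2.3
   vertex 0.8 3.0 3.0
   vertex 0.5 1.4 1.2
  endloop
 endfacet
 facet normal 0.326 -0.688 0.648
  outer loop
   vertex 1.5 1.6 2.3
   vertex 1.8 0.8 1.3
   vertex 3.0 2.5 2.5
  endloop
 endfacet
 facet normal 0.000 -0.447 0.894
  outer loop
   vertex 1.5 1.6 2.3
   vertex 3.2 3.8 3.4
   vertex 0.8 3.0 3.0
  endloop
 endfacet
 facet normal 0.242 -0.577 0.780
  outer loop
   vertex 1.5 1.6 2.3
   vertex 3.0 2.5 2.5
   vertex 3.2 3.8 3.4
  endloop
 endfacet
 facet normal 0.578 0.034 -0.816
  outer loop
   vertex 2.3 1.9 1.7
   vertex 1.8 0.8 1.3
   vertex 0.0 2.6 0.1
  endloop
 endfacet
 facet normal 0.604 0.286 -0.744
  outer loop
   vertex 2.3 1.9 1.7
   vertex 0.0 2.6 0.1
   vertex 3.0 2.5 2.5
  endloop
 endfacet
 facet normal 0.797 -0.149 -0.585
  outer loop
   vertex 2.3 1.9 1.7
   vertex 3.0 2.5 2.5
   vertex 1.8 0.8 1.3
  endloop
 endfacet
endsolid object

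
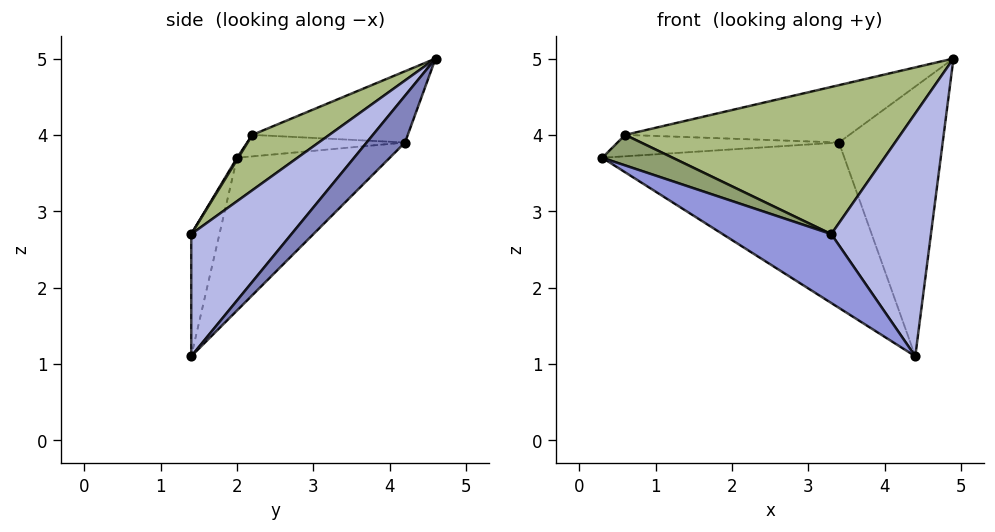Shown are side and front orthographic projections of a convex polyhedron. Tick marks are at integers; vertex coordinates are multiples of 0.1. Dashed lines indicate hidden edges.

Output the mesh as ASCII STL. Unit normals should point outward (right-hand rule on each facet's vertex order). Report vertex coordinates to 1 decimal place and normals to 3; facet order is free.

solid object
 facet normal -0.370 0.587 -0.720
  outer loop
   vertex 3.4 4.2 3.9
   vertex 4.4 1.4 1.1
   vertex 0.3 2.0 3.7
  endloop
 endfacet
 facet normal 0.269 0.727 -0.631
  outer loop
   vertex 3.4 4.2 3.9
   vertex 4.9 4.6 5.0
   vertex 4.4 1.4 1.1
  endloop
 endfacet
 facet normal -0.247 -0.954 -0.170
  outer loop
   vertex 3.3 1.4 2.7
   vertex 0.3 2.0 3.7
   vertex 4.4 1.4 1.1
  endloop
 endfacet
 facet normal 0.637 -0.634 0.438
  outer loop
   vertex 3.3 1.4 2.7
   vertex 4.4 1.4 1.1
   vertex 4.9 4.6 5.0
  endloop
 endfacet
 facet normal 0.014 -0.838 0.545
  outer loop
   vertex 0.6 2.2 4.0
   vertex 0.3 2.0 3.7
   vertex 3.3 1.4 2.7
  endloop
 endfacet
 facet normal 0.177 -0.631 0.755
  outer loop
   vertex 0.6 2.2 4.0
   vertex 3.3 1.4 2.7
   vertex 4.9 4.6 5.0
  endloop
 endfacet
 facet normal -0.580 0.814 0.037
  outer loop
   vertex 0.6 2.2 4.0
   vertex 3.4 4.2 3.9
   vertex 0.3 2.0 3.7
  endloop
 endfacet
 facet normal -0.514 0.741 0.431
  outer loop
   vertex 0.6 2.2 4.0
   vertex 4.9 4.6 5.0
   vertex 3.4 4.2 3.9
  endloop
 endfacet
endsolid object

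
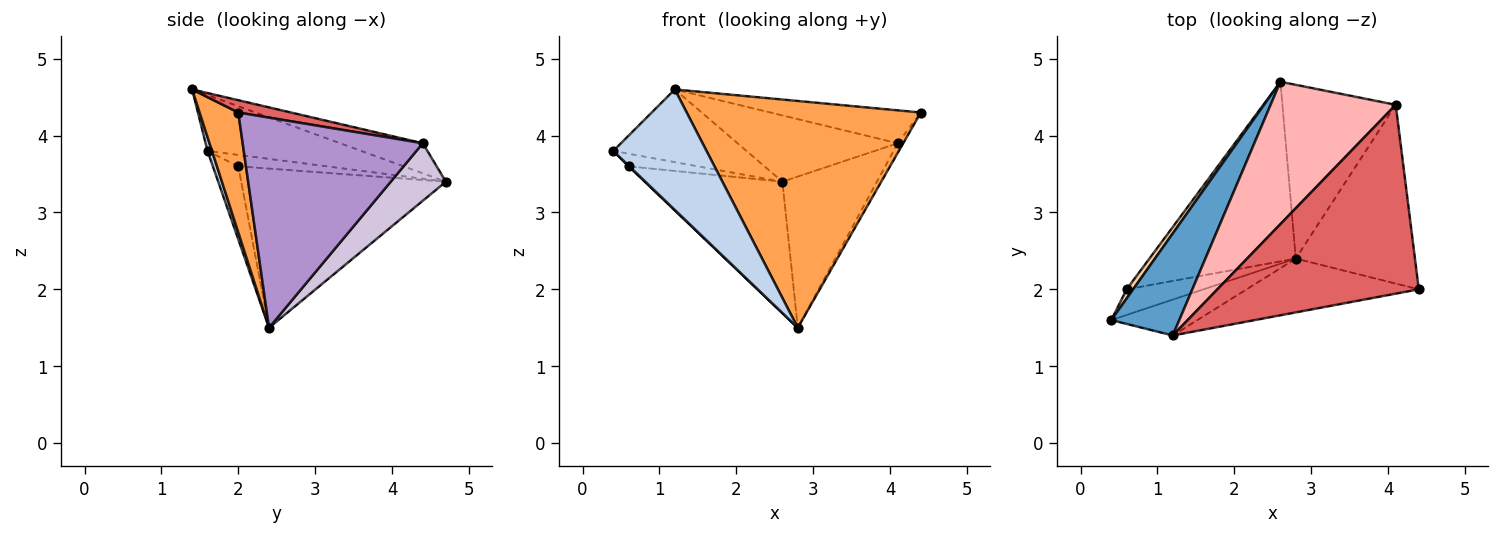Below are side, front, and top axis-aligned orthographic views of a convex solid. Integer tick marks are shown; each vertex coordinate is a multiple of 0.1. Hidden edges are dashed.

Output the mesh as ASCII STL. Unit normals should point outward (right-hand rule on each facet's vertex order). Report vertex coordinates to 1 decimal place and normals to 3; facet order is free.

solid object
 facet normal -0.556 0.482 0.677
  outer loop
   vertex 1.2 1.4 4.6
   vertex 2.6 4.7 3.4
   vertex 0.4 1.6 3.8
  endloop
 endfacet
 facet normal 0.046 -0.957 -0.285
  outer loop
   vertex 1.2 1.4 4.6
   vertex 0.4 1.6 3.8
   vertex 2.8 2.4 1.5
  endloop
 endfacet
 facet normal 0.159 -0.961 -0.228
  outer loop
   vertex 1.2 1.4 4.6
   vertex 2.8 2.4 1.5
   vertex 4.4 2.0 4.3
  endloop
 endfacet
 facet normal -0.719 0.563 0.407
  outer loop
   vertex 0.6 2.0 3.6
   vertex 0.4 1.6 3.8
   vertex 2.6 4.7 3.4
  endloop
 endfacet
 facet normal -0.689 -0.018 -0.725
  outer loop
   vertex 0.6 2.0 3.6
   vertex 2.8 2.4 1.5
   vertex 0.4 1.6 3.8
  endloop
 endfacet
 facet normal -0.660 0.444 -0.607
  outer loop
   vertex 0.6 2.0 3.6
   vertex 2.6 4.7 3.4
   vertex 2.8 2.4 1.5
  endloop
 endfacet
 facet normal 0.060 0.171 0.983
  outer loop
   vertex 4.1 4.4 3.9
   vertex 1.2 1.4 4.6
   vertex 4.4 2.0 4.3
  endloop
 endfacet
 facet normal -0.213 0.412 0.886
  outer loop
   vertex 4.1 4.4 3.9
   vertex 2.6 4.7 3.4
   vertex 1.2 1.4 4.6
  endloop
 endfacet
 facet normal 0.870 0.027 -0.493
  outer loop
   vertex 4.1 4.4 3.9
   vertex 4.4 2.0 4.3
   vertex 2.8 2.4 1.5
  endloop
 endfacet
 facet normal 0.357 0.613 -0.705
  outer loop
   vertex 4.1 4.4 3.9
   vertex 2.8 2.4 1.5
   vertex 2.6 4.7 3.4
  endloop
 endfacet
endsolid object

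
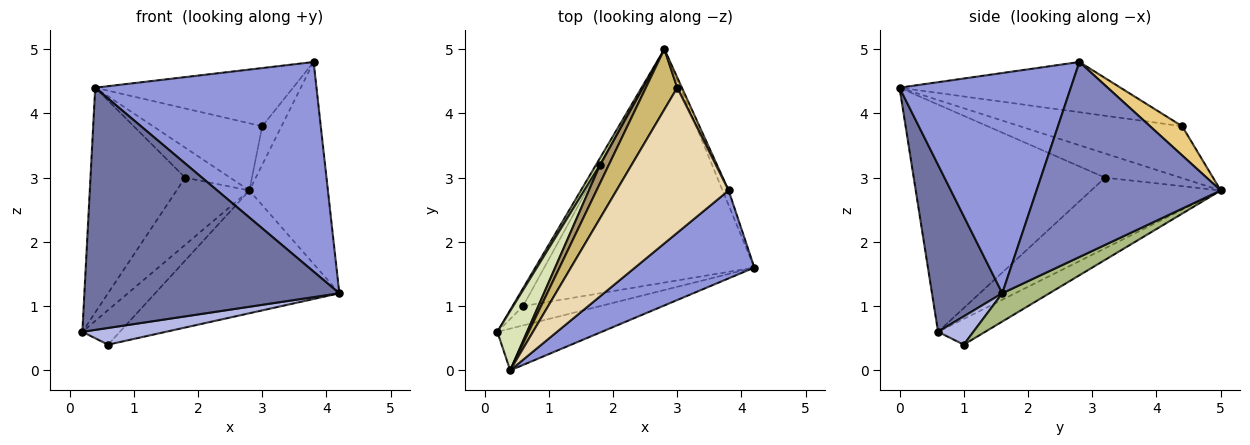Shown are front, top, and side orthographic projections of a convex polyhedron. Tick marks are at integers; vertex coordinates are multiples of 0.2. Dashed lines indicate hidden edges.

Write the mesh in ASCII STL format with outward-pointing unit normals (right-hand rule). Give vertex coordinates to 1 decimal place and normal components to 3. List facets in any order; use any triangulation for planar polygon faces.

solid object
 facet normal 0.262 -0.951 -0.164
  outer loop
   vertex 0.4 0.0 4.4
   vertex 0.2 0.6 0.6
   vertex 4.2 1.6 1.2
  endloop
 endfacet
 facet normal 0.920 0.392 -0.029
  outer loop
   vertex 3.8 2.8 4.8
   vertex 4.2 1.6 1.2
   vertex 2.8 5.0 2.8
  endloop
 endfacet
 facet normal 0.581 -0.751 0.315
  outer loop
   vertex 3.8 2.8 4.8
   vertex 0.4 0.0 4.4
   vertex 4.2 1.6 1.2
  endloop
 endfacet
 facet normal 0.267 -0.631 -0.728
  outer loop
   vertex 0.6 1.0 0.4
   vertex 4.2 1.6 1.2
   vertex 0.2 0.6 0.6
  endloop
 endfacet
 facet normal -0.745 0.593 -0.305
  outer loop
   vertex 0.6 1.0 0.4
   vertex 0.2 0.6 0.6
   vertex 2.8 5.0 2.8
  endloop
 endfacet
 facet normal 0.118 0.462 -0.879
  outer loop
   vertex 0.6 1.0 0.4
   vertex 2.8 5.0 2.8
   vertex 4.2 1.6 1.2
  endloop
 endfacet
 facet normal -0.871 0.489 0.050
  outer loop
   vertex 1.8 3.2 3.0
   vertex 2.8 5.0 2.8
   vertex 0.2 0.6 0.6
  endloop
 endfacet
 facet normal -0.890 0.440 0.116
  outer loop
   vertex 1.8 3.2 3.0
   vertex 0.2 0.6 0.6
   vertex 0.4 0.0 4.4
  endloop
 endfacet
 facet normal -0.820 0.489 0.297
  outer loop
   vertex 1.8 3.2 3.0
   vertex 0.4 0.0 4.4
   vertex 2.8 5.0 2.8
  endloop
 endfacet
 facet normal -0.742 0.499 0.448
  outer loop
   vertex 3.0 4.4 3.8
   vertex 2.8 5.0 2.8
   vertex 0.4 0.0 4.4
  endloop
 endfacet
 facet normal 0.850 0.510 0.136
  outer loop
   vertex 3.0 4.4 3.8
   vertex 3.8 2.8 4.8
   vertex 2.8 5.0 2.8
  endloop
 endfacet
 facet normal -0.384 0.344 0.857
  outer loop
   vertex 3.0 4.4 3.8
   vertex 0.4 0.0 4.4
   vertex 3.8 2.8 4.8
  endloop
 endfacet
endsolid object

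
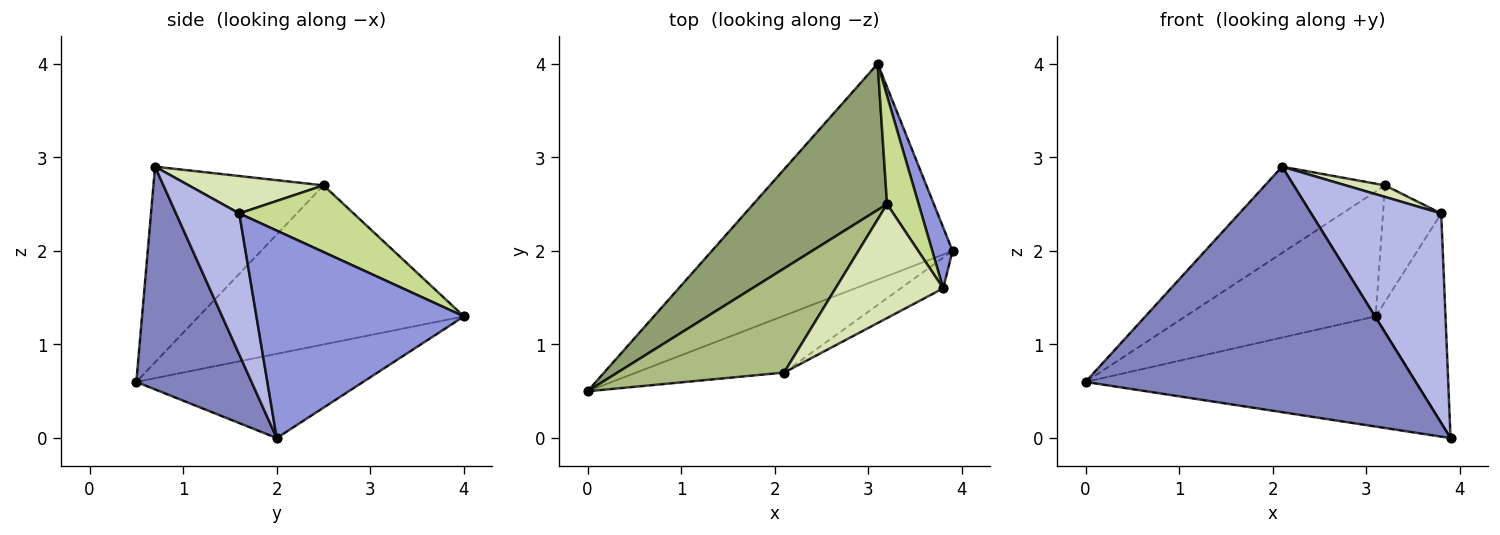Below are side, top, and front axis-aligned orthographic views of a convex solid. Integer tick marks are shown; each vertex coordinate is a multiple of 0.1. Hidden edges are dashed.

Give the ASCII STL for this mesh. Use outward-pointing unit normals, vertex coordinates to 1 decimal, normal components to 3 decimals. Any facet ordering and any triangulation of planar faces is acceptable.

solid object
 facet normal -0.298 0.434 -0.850
  outer loop
   vertex 3.1 4.0 1.3
   vertex 3.9 2.0 0.0
   vertex 0.0 0.5 0.6
  endloop
 endfacet
 facet normal 0.322 -0.922 -0.214
  outer loop
   vertex 2.1 0.7 2.9
   vertex 0.0 0.5 0.6
   vertex 3.9 2.0 0.0
  endloop
 endfacet
 facet normal 0.944 0.318 0.092
  outer loop
   vertex 3.8 1.6 2.4
   vertex 3.9 2.0 0.0
   vertex 3.1 4.0 1.3
  endloop
 endfacet
 facet normal 0.434 -0.892 -0.131
  outer loop
   vertex 3.8 1.6 2.4
   vertex 2.1 0.7 2.9
   vertex 3.9 2.0 0.0
  endloop
 endfacet
 facet normal -0.671 0.482 0.564
  outer loop
   vertex 3.2 2.5 2.7
   vertex 3.1 4.0 1.3
   vertex 0.0 0.5 0.6
  endloop
 endfacet
 facet normal -0.671 0.473 0.571
  outer loop
   vertex 3.2 2.5 2.7
   vertex 0.0 0.5 0.6
   vertex 2.1 0.7 2.9
  endloop
 endfacet
 facet normal 0.821 0.418 0.389
  outer loop
   vertex 3.2 2.5 2.7
   vertex 3.8 1.6 2.4
   vertex 3.1 4.0 1.3
  endloop
 endfacet
 facet normal 0.327 -0.095 0.940
  outer loop
   vertex 3.2 2.5 2.7
   vertex 2.1 0.7 2.9
   vertex 3.8 1.6 2.4
  endloop
 endfacet
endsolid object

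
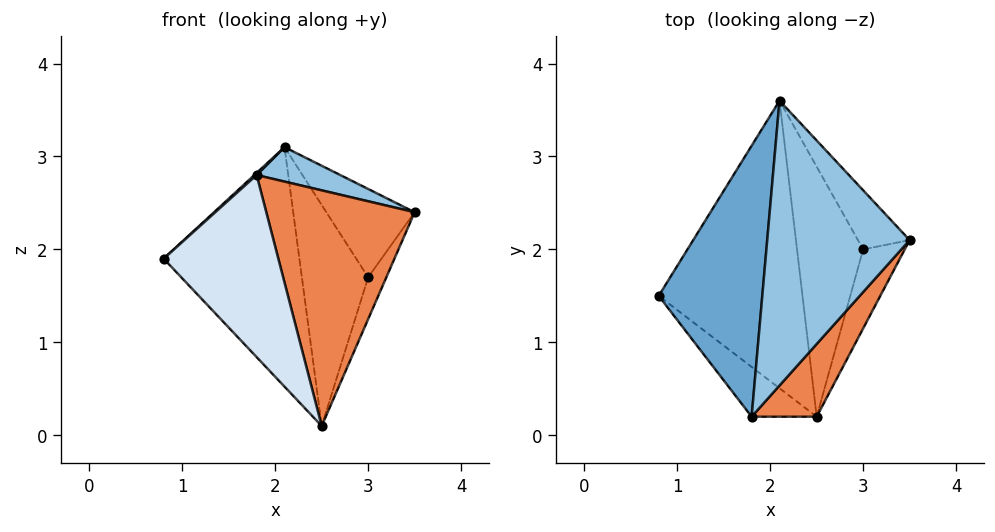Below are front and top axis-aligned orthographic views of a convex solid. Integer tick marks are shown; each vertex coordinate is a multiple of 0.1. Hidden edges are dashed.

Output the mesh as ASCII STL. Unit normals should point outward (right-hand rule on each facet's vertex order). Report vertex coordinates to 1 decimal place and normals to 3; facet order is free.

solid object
 facet normal -0.673 -0.006 0.739
  outer loop
   vertex 1.8 0.2 2.8
   vertex 2.1 3.6 3.1
   vertex 0.8 1.5 1.9
  endloop
 endfacet
 facet normal 0.345 -0.113 0.932
  outer loop
   vertex 1.8 0.2 2.8
   vertex 3.5 2.1 2.4
   vertex 2.1 3.6 3.1
  endloop
 endfacet
 facet normal -0.309 0.609 -0.731
  outer loop
   vertex 2.5 0.2 0.1
   vertex 0.8 1.5 1.9
   vertex 2.1 3.6 3.1
  endloop
 endfacet
 facet normal -0.713 -0.676 -0.185
  outer loop
   vertex 2.5 0.2 0.1
   vertex 1.8 0.2 2.8
   vertex 0.8 1.5 1.9
  endloop
 endfacet
 facet normal 0.751 -0.631 0.195
  outer loop
   vertex 2.5 0.2 0.1
   vertex 3.5 2.1 2.4
   vertex 1.8 0.2 2.8
  endloop
 endfacet
 facet normal 0.522 0.709 -0.474
  outer loop
   vertex 3.0 2.0 1.7
   vertex 2.1 3.6 3.1
   vertex 3.5 2.1 2.4
  endloop
 endfacet
 facet normal 0.753 0.308 -0.582
  outer loop
   vertex 3.0 2.0 1.7
   vertex 3.5 2.1 2.4
   vertex 2.5 0.2 0.1
  endloop
 endfacet
 facet normal 0.012 0.662 -0.749
  outer loop
   vertex 3.0 2.0 1.7
   vertex 2.5 0.2 0.1
   vertex 2.1 3.6 3.1
  endloop
 endfacet
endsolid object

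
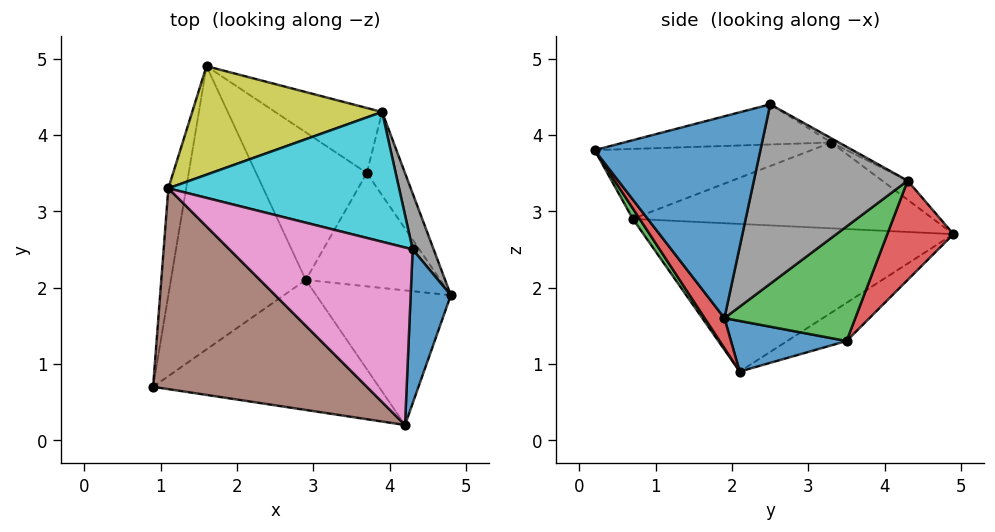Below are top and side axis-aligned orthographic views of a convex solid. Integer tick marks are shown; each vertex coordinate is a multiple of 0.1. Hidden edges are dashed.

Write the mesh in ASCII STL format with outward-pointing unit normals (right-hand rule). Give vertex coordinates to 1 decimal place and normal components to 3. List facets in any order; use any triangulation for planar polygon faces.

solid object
 facet normal 0.977 -0.093 0.194
  outer loop
   vertex 4.2 0.2 3.8
   vertex 4.8 1.9 1.6
   vertex 4.3 2.5 4.4
  endloop
 endfacet
 facet normal -0.735 0.091 -0.672
  outer loop
   vertex 2.9 2.1 0.9
   vertex 0.9 0.7 2.9
   vertex 1.6 4.9 2.7
  endloop
 endfacet
 facet normal 0.026 -0.831 -0.556
  outer loop
   vertex 2.9 2.1 0.9
   vertex 4.2 0.2 3.8
   vertex 0.9 0.7 2.9
  endloop
 endfacet
 facet normal 0.131 -0.801 -0.584
  outer loop
   vertex 2.9 2.1 0.9
   vertex 4.8 1.9 1.6
   vertex 4.2 0.2 3.8
  endloop
 endfacet
 facet normal -0.968 0.152 -0.201
  outer loop
   vertex 1.1 3.3 3.9
   vertex 1.6 4.9 2.7
   vertex 0.9 0.7 2.9
  endloop
 endfacet
 facet normal -0.294 -0.323 0.899
  outer loop
   vertex 1.1 3.3 3.9
   vertex 0.9 0.7 2.9
   vertex 4.2 0.2 3.8
  endloop
 endfacet
 facet normal -0.208 -0.238 0.949
  outer loop
   vertex 1.1 3.3 3.9
   vertex 4.2 0.2 3.8
   vertex 4.3 2.5 4.4
  endloop
 endfacet
 facet normal 0.955 0.274 0.112
  outer loop
   vertex 3.9 4.3 3.4
   vertex 4.3 2.5 4.4
   vertex 4.8 1.9 1.6
  endloop
 endfacet
 facet normal -0.079 0.614 0.786
  outer loop
   vertex 3.9 4.3 3.4
   vertex 1.6 4.9 2.7
   vertex 1.1 3.3 3.9
  endloop
 endfacet
 facet normal -0.016 0.483 0.876
  outer loop
   vertex 3.9 4.3 3.4
   vertex 1.1 3.3 3.9
   vertex 4.3 2.5 4.4
  endloop
 endfacet
 facet normal 0.351 0.066 -0.934
  outer loop
   vertex 3.7 3.5 1.3
   vertex 4.8 1.9 1.6
   vertex 2.9 2.1 0.9
  endloop
 endfacet
 facet normal -0.297 0.415 -0.860
  outer loop
   vertex 3.7 3.5 1.3
   vertex 2.9 2.1 0.9
   vertex 1.6 4.9 2.7
  endloop
 endfacet
 facet normal 0.816 0.510 -0.272
  outer loop
   vertex 3.7 3.5 1.3
   vertex 3.9 4.3 3.4
   vertex 4.8 1.9 1.6
  endloop
 endfacet
 facet normal 0.337 0.869 -0.363
  outer loop
   vertex 3.7 3.5 1.3
   vertex 1.6 4.9 2.7
   vertex 3.9 4.3 3.4
  endloop
 endfacet
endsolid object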